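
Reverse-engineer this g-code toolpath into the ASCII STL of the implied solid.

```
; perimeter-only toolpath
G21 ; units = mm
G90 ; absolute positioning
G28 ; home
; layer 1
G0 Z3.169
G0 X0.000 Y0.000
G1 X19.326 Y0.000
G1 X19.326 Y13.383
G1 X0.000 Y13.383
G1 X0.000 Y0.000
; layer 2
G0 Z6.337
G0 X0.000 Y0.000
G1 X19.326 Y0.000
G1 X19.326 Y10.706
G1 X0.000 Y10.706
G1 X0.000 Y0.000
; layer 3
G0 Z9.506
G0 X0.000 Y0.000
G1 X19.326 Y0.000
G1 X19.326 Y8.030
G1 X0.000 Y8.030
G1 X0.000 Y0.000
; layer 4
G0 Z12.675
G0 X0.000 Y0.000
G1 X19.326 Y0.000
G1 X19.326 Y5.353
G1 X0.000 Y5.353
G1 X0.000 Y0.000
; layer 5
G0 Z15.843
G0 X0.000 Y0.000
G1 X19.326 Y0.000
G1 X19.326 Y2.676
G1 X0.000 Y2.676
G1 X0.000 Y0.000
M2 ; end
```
solid part
  facet normal 0.0000 0.0000 -1.0000
    outer loop
      vertex 19.326 16.059 0.000
      vertex 19.326 0.000 0.000
      vertex 0.000 0.000 0.000
    endloop
  endfacet
  facet normal 0.0000 0.0000 -1.0000
    outer loop
      vertex 0.000 16.059 0.000
      vertex 19.326 16.059 0.000
      vertex 0.000 0.000 0.000
    endloop
  endfacet
  facet normal 0.0000 -1.0000 0.0000
    outer loop
      vertex 0.000 0.000 0.000
      vertex 19.326 0.000 0.000
      vertex 19.326 0.000 19.012
    endloop
  endfacet
  facet normal 0.0000 -1.0000 0.0000
    outer loop
      vertex 0.000 0.000 0.000
      vertex 19.326 0.000 19.012
      vertex 0.000 0.000 19.012
    endloop
  endfacet
  facet normal 0.0000 0.7639 0.6453
    outer loop
      vertex 0.000 0.000 19.012
      vertex 19.326 0.000 19.012
      vertex 19.326 16.059 0.000
    endloop
  endfacet
  facet normal 0.0000 0.7639 0.6453
    outer loop
      vertex 0.000 0.000 19.012
      vertex 19.326 16.059 0.000
      vertex 0.000 16.059 0.000
    endloop
  endfacet
  facet normal -1.0000 0.0000 0.0000
    outer loop
      vertex 0.000 0.000 19.012
      vertex 0.000 16.059 0.000
      vertex 0.000 0.000 0.000
    endloop
  endfacet
  facet normal 1.0000 0.0000 0.0000
    outer loop
      vertex 19.326 0.000 0.000
      vertex 19.326 16.059 0.000
      vertex 19.326 0.000 19.012
    endloop
  endfacet
endsolid part

The G0 Z moves step by Δz≈3.169 mm. The G1 loops shrink linearly with z, so the solid tapers from its base footprint up to z≈19. Closing with a flat bottom cap and the tapered top and triangulating gives 8 facets — a wedge (ramp): 19.3 × 16.1 mm base, rising to 19 mm along the y=0 edge and sloping linearly to z=0 at y=16.1.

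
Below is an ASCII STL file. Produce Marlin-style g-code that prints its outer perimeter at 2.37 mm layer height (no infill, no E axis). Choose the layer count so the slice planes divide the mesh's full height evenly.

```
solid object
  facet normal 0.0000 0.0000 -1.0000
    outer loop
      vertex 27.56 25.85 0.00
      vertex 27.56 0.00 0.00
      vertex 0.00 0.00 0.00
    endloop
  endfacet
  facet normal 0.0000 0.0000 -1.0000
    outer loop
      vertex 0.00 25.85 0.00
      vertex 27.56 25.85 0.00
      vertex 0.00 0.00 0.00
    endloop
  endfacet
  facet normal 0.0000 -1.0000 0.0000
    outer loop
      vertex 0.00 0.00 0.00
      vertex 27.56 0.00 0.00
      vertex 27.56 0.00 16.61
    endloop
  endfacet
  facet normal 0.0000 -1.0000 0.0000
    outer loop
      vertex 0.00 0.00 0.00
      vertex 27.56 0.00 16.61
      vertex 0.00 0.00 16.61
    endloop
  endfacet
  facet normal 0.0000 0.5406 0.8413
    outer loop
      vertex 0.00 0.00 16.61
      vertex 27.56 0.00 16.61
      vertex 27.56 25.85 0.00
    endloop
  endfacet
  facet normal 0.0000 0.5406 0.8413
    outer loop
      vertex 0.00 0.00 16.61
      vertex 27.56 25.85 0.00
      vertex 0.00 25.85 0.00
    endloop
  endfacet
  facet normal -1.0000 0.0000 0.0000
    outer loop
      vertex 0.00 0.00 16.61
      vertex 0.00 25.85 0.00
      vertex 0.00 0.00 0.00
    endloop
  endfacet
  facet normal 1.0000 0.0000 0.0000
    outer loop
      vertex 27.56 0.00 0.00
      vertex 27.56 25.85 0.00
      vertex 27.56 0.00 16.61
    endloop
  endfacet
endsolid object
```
; perimeter-only toolpath
G21 ; units = mm
G90 ; absolute positioning
G28 ; home
; layer 1
G0 Z2.37
G0 X0.00 Y0.00
G1 X27.56 Y0.00
G1 X27.56 Y22.16
G1 X0.00 Y22.16
G1 X0.00 Y0.00
; layer 2
G0 Z4.75
G0 X0.00 Y0.00
G1 X27.56 Y0.00
G1 X27.56 Y18.46
G1 X0.00 Y18.46
G1 X0.00 Y0.00
; layer 3
G0 Z7.12
G0 X0.00 Y0.00
G1 X27.56 Y0.00
G1 X27.56 Y14.77
G1 X0.00 Y14.77
G1 X0.00 Y0.00
; layer 4
G0 Z9.49
G0 X0.00 Y0.00
G1 X27.56 Y0.00
G1 X27.56 Y11.08
G1 X0.00 Y11.08
G1 X0.00 Y0.00
; layer 5
G0 Z11.86
G0 X0.00 Y0.00
G1 X27.56 Y0.00
G1 X27.56 Y7.39
G1 X0.00 Y7.39
G1 X0.00 Y0.00
; layer 6
G0 Z14.24
G0 X0.00 Y0.00
G1 X27.56 Y0.00
G1 X27.56 Y3.69
G1 X0.00 Y3.69
G1 X0.00 Y0.00
M2 ; end

The solid is a wedge (ramp): 27.6 × 25.9 mm base, rising to 16.6 mm along the y=0 edge and sloping linearly to z=0 at y=25.9. Slicing at Δz = 2.37 mm — 7 equal slices spanning the solid's height, so layer i sits at z = i·h/7 — gives 6 non-empty perimeters. Each is a 4-segment closed polygon; G0 lifts to the layer z and rapids to the start vertex, then G1 traces the edges. The cross-section shrinks linearly with z (the slice at the apex is degenerate and omitted).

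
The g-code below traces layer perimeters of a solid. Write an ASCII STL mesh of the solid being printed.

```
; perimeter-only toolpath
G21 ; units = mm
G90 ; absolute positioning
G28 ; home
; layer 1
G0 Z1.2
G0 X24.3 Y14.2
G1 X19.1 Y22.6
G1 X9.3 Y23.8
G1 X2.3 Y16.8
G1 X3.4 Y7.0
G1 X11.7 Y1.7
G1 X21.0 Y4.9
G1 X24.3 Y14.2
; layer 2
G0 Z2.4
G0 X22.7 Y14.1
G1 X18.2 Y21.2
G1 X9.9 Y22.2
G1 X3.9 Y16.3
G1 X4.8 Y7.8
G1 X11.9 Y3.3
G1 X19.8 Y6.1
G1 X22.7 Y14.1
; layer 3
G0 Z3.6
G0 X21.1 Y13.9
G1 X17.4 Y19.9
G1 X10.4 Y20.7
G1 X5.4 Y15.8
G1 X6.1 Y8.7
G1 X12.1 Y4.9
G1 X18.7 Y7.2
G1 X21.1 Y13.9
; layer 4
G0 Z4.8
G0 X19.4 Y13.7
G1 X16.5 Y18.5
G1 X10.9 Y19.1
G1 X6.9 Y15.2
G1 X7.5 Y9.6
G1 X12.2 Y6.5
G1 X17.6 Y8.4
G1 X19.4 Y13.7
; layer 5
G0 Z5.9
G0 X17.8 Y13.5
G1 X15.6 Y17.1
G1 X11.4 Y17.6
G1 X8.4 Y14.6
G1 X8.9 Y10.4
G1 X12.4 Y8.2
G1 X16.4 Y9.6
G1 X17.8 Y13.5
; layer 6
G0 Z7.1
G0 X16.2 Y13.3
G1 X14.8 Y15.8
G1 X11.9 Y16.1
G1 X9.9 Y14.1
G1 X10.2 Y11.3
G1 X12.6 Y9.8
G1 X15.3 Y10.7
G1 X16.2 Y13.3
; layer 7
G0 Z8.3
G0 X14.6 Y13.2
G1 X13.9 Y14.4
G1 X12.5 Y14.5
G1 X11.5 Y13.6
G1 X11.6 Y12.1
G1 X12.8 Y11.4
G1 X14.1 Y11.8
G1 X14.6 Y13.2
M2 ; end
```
solid part
  facet normal 0.0000 0.0000 -1.0000
    outer loop
      vertex 8.8 25.3 0.0
      vertex 20.0 24.0 0.0
      vertex 25.9 14.4 0.0
    endloop
  endfacet
  facet normal 0.0000 0.0000 -1.0000
    outer loop
      vertex 0.8 17.4 0.0
      vertex 8.8 25.3 0.0
      vertex 25.9 14.4 0.0
    endloop
  endfacet
  facet normal 0.0000 0.0000 -1.0000
    outer loop
      vertex 2.0 6.1 0.0
      vertex 0.8 17.4 0.0
      vertex 25.9 14.4 0.0
    endloop
  endfacet
  facet normal 0.0000 0.0000 -1.0000
    outer loop
      vertex 11.5 0.1 0.0
      vertex 2.0 6.1 0.0
      vertex 25.9 14.4 0.0
    endloop
  endfacet
  facet normal 0.0000 0.0000 -1.0000
    outer loop
      vertex 22.1 3.8 0.0
      vertex 11.5 0.1 0.0
      vertex 25.9 14.4 0.0
    endloop
  endfacet
  facet normal 0.5364 0.3297 0.7769
    outer loop
      vertex 25.9 14.4 0.0
      vertex 20.0 24.0 0.0
      vertex 13.0 13.0 9.5
    endloop
  endfacet
  facet normal 0.0726 0.6251 0.7772
    outer loop
      vertex 20.0 24.0 0.0
      vertex 8.8 25.3 0.0
      vertex 13.0 13.0 9.5
    endloop
  endfacet
  facet normal -0.4428 0.4484 0.7764
    outer loop
      vertex 8.8 25.3 0.0
      vertex 0.8 17.4 0.0
      vertex 13.0 13.0 9.5
    endloop
  endfacet
  facet normal -0.6279 -0.0667 0.7754
    outer loop
      vertex 0.8 17.4 0.0
      vertex 2.0 6.1 0.0
      vertex 13.0 13.0 9.5
    endloop
  endfacet
  facet normal -0.3365 -0.5327 0.7765
    outer loop
      vertex 2.0 6.1 0.0
      vertex 11.5 0.1 0.0
      vertex 13.0 13.0 9.5
    endloop
  endfacet
  facet normal 0.2079 -0.5956 0.7759
    outer loop
      vertex 11.5 0.1 0.0
      vertex 22.1 3.8 0.0
      vertex 13.0 13.0 9.5
    endloop
  endfacet
  facet normal 0.5943 -0.2130 0.7755
    outer loop
      vertex 22.1 3.8 0.0
      vertex 25.9 14.4 0.0
      vertex 13.0 13.0 9.5
    endloop
  endfacet
endsolid part

The G0 Z moves step by Δz≈1.2 mm. The G1 loops shrink linearly with z, so the solid tapers from its base footprint up to z≈9.5. Closing with a flat bottom cap and the tapered top and triangulating gives 12 facets — a regular 7-sided pyramid, base circumscribed radius ≈ 13 mm, apex at z ≈ 9.5 mm.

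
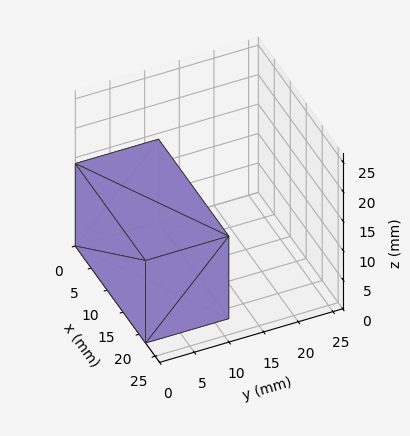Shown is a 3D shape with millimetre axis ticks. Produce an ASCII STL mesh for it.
Reading the render: the shape is a rectangular box, roughly 22 × 12 mm footprint and 14 mm tall (dimensions read to the nearest mm from the axis ticks). For the STL, each face is triangulated and given an outward normal.

solid part
  facet normal 0.0000 0.0000 -1.0000
    outer loop
      vertex 22.0 12.0 0.0
      vertex 22.0 0.0 0.0
      vertex 0.0 0.0 0.0
    endloop
  endfacet
  facet normal 0.0000 0.0000 -1.0000
    outer loop
      vertex 0.0 12.0 0.0
      vertex 22.0 12.0 0.0
      vertex 0.0 0.0 0.0
    endloop
  endfacet
  facet normal 0.0000 0.0000 1.0000
    outer loop
      vertex 0.0 0.0 14.0
      vertex 22.0 0.0 14.0
      vertex 22.0 12.0 14.0
    endloop
  endfacet
  facet normal 0.0000 0.0000 1.0000
    outer loop
      vertex 0.0 0.0 14.0
      vertex 22.0 12.0 14.0
      vertex 0.0 12.0 14.0
    endloop
  endfacet
  facet normal 0.0000 -1.0000 0.0000
    outer loop
      vertex 0.0 0.0 0.0
      vertex 22.0 0.0 0.0
      vertex 22.0 0.0 14.0
    endloop
  endfacet
  facet normal 0.0000 -1.0000 0.0000
    outer loop
      vertex 0.0 0.0 0.0
      vertex 22.0 0.0 14.0
      vertex 0.0 0.0 14.0
    endloop
  endfacet
  facet normal 0.0000 1.0000 0.0000
    outer loop
      vertex 22.0 12.0 14.0
      vertex 22.0 12.0 0.0
      vertex 0.0 12.0 0.0
    endloop
  endfacet
  facet normal 0.0000 1.0000 0.0000
    outer loop
      vertex 0.0 12.0 14.0
      vertex 22.0 12.0 14.0
      vertex 0.0 12.0 0.0
    endloop
  endfacet
  facet normal -1.0000 0.0000 0.0000
    outer loop
      vertex 0.0 12.0 14.0
      vertex 0.0 12.0 0.0
      vertex 0.0 0.0 0.0
    endloop
  endfacet
  facet normal -1.0000 0.0000 0.0000
    outer loop
      vertex 0.0 0.0 14.0
      vertex 0.0 12.0 14.0
      vertex 0.0 0.0 0.0
    endloop
  endfacet
  facet normal 1.0000 0.0000 0.0000
    outer loop
      vertex 22.0 0.0 0.0
      vertex 22.0 12.0 0.0
      vertex 22.0 12.0 14.0
    endloop
  endfacet
  facet normal 1.0000 0.0000 0.0000
    outer loop
      vertex 22.0 0.0 0.0
      vertex 22.0 12.0 14.0
      vertex 22.0 0.0 14.0
    endloop
  endfacet
endsolid part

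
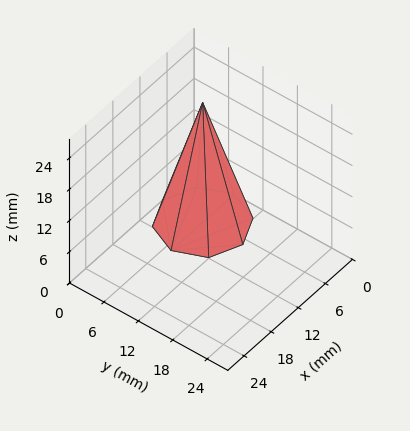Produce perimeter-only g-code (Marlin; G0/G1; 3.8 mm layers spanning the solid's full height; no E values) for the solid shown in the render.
Reading the render: the shape is a regular 8-sided pyramid, base circumscribed radius ≈ 7 mm, apex at z ≈ 23 mm (dimensions read to the nearest mm from the axis ticks). For the g-code, the solid's height is divided into equal slices at the stated Δz and each level perimeter traced with G1 moves after a G0 lift.

; perimeter-only toolpath
G21 ; units = mm
G90 ; absolute positioning
G28 ; home
; layer 1
G0 Z3.8
G0 X12.8 Y7.0
G1 X11.1 Y11.1
G1 X7.0 Y12.8
G1 X2.9 Y11.1
G1 X1.2 Y7.0
G1 X2.9 Y2.9
G1 X7.0 Y1.2
G1 X11.1 Y2.9
G1 X12.8 Y7.0
; layer 2
G0 Z7.7
G0 X11.7 Y7.0
G1 X10.3 Y10.3
G1 X7.0 Y11.7
G1 X3.7 Y10.3
G1 X2.3 Y7.0
G1 X3.7 Y3.7
G1 X7.0 Y2.3
G1 X10.3 Y3.7
G1 X11.7 Y7.0
; layer 3
G0 Z11.5
G0 X10.5 Y7.0
G1 X9.4 Y9.4
G1 X7.0 Y10.5
G1 X4.5 Y9.4
G1 X3.5 Y7.0
G1 X4.5 Y4.5
G1 X7.0 Y3.5
G1 X9.4 Y4.5
G1 X10.5 Y7.0
; layer 4
G0 Z15.3
G0 X9.3 Y7.0
G1 X8.6 Y8.6
G1 X7.0 Y9.3
G1 X5.4 Y8.6
G1 X4.7 Y7.0
G1 X5.4 Y5.4
G1 X7.0 Y4.7
G1 X8.6 Y5.4
G1 X9.3 Y7.0
; layer 5
G0 Z19.2
G0 X8.2 Y7.0
G1 X7.8 Y7.8
G1 X7.0 Y8.2
G1 X6.2 Y7.8
G1 X5.8 Y7.0
G1 X6.2 Y6.2
G1 X7.0 Y5.8
G1 X7.8 Y6.2
G1 X8.2 Y7.0
M2 ; end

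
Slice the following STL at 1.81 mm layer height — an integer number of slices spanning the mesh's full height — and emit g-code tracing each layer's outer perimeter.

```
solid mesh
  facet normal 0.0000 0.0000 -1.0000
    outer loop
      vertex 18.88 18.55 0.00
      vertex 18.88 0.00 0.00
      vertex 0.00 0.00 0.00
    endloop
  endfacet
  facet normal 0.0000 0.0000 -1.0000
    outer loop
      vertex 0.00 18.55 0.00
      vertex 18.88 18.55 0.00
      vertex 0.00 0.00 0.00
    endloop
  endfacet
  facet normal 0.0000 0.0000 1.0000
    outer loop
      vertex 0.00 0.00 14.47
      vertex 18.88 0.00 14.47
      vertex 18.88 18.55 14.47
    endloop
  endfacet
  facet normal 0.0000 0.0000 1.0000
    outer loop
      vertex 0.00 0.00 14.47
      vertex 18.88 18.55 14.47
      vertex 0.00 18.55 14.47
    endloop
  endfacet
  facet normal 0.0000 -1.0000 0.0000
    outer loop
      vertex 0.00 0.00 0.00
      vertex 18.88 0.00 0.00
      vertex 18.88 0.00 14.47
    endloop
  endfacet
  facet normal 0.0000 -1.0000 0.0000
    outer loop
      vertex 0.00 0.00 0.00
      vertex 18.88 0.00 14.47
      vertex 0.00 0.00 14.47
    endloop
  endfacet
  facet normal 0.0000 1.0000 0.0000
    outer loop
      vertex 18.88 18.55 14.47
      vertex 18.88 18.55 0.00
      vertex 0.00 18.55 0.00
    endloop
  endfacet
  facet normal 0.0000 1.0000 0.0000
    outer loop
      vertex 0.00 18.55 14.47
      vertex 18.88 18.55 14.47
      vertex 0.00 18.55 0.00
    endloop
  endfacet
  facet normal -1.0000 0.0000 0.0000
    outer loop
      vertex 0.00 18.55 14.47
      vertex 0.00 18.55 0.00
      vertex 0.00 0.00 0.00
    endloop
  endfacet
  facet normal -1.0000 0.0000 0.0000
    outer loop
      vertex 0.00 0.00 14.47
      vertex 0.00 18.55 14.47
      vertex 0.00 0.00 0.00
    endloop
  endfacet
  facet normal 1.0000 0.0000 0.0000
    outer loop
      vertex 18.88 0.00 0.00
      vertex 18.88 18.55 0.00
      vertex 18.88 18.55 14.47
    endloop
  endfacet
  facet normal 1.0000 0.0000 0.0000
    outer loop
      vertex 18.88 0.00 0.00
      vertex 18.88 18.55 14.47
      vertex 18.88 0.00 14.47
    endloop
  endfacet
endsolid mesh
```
; perimeter-only toolpath
G21 ; units = mm
G90 ; absolute positioning
G28 ; home
; layer 1
G0 Z1.81
G0 X0.00 Y0.00
G1 X18.88 Y0.00
G1 X18.88 Y18.55
G1 X0.00 Y18.55
G1 X0.00 Y0.00
; layer 2
G0 Z3.62
G0 X0.00 Y0.00
G1 X18.88 Y0.00
G1 X18.88 Y18.55
G1 X0.00 Y18.55
G1 X0.00 Y0.00
; layer 3
G0 Z5.43
G0 X0.00 Y0.00
G1 X18.88 Y0.00
G1 X18.88 Y18.55
G1 X0.00 Y18.55
G1 X0.00 Y0.00
; layer 4
G0 Z7.24
G0 X0.00 Y0.00
G1 X18.88 Y0.00
G1 X18.88 Y18.55
G1 X0.00 Y18.55
G1 X0.00 Y0.00
; layer 5
G0 Z9.04
G0 X0.00 Y0.00
G1 X18.88 Y0.00
G1 X18.88 Y18.55
G1 X0.00 Y18.55
G1 X0.00 Y0.00
; layer 6
G0 Z10.85
G0 X0.00 Y0.00
G1 X18.88 Y0.00
G1 X18.88 Y18.55
G1 X0.00 Y18.55
G1 X0.00 Y0.00
; layer 7
G0 Z12.66
G0 X0.00 Y0.00
G1 X18.88 Y0.00
G1 X18.88 Y18.55
G1 X0.00 Y18.55
G1 X0.00 Y0.00
; layer 8
G0 Z14.47
G0 X0.00 Y0.00
G1 X18.88 Y0.00
G1 X18.88 Y18.55
G1 X0.00 Y18.55
G1 X0.00 Y0.00
M2 ; end

The solid is a rectangular box, roughly 18.9 × 18.6 mm footprint and 14.5 mm tall. Slicing at Δz = 1.81 mm — 8 equal slices spanning the solid's height, so layer i sits at z = i·h/8 — gives 8 non-empty perimeters. Each is a 4-segment closed polygon; G0 lifts to the layer z and rapids to the start vertex, then G1 traces the edges.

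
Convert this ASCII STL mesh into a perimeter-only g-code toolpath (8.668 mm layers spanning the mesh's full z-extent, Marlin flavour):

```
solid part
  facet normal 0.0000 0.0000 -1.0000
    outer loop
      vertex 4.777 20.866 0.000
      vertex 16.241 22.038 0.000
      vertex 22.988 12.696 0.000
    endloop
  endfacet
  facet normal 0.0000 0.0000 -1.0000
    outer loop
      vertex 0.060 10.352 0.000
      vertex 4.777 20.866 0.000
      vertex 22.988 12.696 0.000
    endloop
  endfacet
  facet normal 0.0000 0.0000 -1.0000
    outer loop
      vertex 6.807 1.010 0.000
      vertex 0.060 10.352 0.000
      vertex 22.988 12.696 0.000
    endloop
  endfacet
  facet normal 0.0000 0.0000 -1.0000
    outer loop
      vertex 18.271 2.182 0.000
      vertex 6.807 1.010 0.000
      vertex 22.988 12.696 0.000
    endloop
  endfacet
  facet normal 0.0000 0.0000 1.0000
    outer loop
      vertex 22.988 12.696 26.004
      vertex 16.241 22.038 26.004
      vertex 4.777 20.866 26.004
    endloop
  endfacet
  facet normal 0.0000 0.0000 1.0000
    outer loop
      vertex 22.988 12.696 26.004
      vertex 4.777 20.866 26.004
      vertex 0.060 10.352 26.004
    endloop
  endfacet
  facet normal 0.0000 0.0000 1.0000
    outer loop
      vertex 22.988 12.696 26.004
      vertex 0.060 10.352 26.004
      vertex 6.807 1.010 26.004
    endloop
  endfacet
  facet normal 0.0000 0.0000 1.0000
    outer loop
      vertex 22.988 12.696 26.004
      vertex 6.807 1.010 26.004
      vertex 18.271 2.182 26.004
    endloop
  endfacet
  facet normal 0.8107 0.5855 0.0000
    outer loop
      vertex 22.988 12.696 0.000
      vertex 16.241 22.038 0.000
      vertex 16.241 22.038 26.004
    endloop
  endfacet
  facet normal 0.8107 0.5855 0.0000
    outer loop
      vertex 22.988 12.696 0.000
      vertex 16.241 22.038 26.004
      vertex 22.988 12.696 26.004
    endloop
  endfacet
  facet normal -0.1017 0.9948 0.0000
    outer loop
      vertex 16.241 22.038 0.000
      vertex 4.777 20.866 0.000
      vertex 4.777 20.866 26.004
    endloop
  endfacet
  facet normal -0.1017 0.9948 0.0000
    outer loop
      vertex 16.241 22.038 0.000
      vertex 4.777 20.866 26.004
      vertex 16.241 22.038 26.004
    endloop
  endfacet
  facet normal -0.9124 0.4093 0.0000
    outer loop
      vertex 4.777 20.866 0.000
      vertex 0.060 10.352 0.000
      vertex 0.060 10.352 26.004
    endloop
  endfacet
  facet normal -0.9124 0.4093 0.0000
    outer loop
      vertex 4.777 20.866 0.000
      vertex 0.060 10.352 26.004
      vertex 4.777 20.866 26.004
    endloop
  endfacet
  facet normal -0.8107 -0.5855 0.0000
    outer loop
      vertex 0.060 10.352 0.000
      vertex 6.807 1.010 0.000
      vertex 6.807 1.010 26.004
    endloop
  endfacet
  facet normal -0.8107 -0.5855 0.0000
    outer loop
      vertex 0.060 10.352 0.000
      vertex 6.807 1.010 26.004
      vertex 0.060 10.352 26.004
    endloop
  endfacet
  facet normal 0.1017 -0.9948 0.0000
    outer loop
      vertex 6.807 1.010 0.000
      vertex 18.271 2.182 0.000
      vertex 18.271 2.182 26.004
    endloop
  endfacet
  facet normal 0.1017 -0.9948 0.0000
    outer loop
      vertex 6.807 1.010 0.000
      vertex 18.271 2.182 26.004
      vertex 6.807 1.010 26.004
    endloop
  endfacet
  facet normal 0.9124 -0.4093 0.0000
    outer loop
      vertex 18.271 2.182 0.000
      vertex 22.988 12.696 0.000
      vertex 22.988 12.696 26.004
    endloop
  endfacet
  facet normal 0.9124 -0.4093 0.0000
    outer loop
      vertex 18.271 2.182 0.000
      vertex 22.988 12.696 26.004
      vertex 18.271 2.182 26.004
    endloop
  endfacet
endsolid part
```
; perimeter-only toolpath
G21 ; units = mm
G90 ; absolute positioning
G28 ; home
; layer 1
G0 Z8.668
G0 X22.988 Y12.696
G1 X16.241 Y22.038
G1 X4.777 Y20.866
G1 X0.060 Y10.352
G1 X6.807 Y1.010
G1 X18.271 Y2.182
G1 X22.988 Y12.696
; layer 2
G0 Z17.336
G0 X22.988 Y12.696
G1 X16.241 Y22.038
G1 X4.777 Y20.866
G1 X0.060 Y10.352
G1 X6.807 Y1.010
G1 X18.271 Y2.182
G1 X22.988 Y12.696
; layer 3
G0 Z26.004
G0 X22.988 Y12.696
G1 X16.241 Y22.038
G1 X4.777 Y20.866
G1 X0.060 Y10.352
G1 X6.807 Y1.010
G1 X18.271 Y2.182
G1 X22.988 Y12.696
M2 ; end

The solid is a regular 6-sided prism (a cylinder approximated with 6 flat sides), circumscribed radius ≈ 11.5 mm, height ≈ 26 mm. Slicing at Δz = 8.668 mm — 3 equal slices spanning the solid's height, so layer i sits at z = i·h/3 — gives 3 non-empty perimeters. Each is a 6-segment closed polygon; G0 lifts to the layer z and rapids to the start vertex, then G1 traces the edges.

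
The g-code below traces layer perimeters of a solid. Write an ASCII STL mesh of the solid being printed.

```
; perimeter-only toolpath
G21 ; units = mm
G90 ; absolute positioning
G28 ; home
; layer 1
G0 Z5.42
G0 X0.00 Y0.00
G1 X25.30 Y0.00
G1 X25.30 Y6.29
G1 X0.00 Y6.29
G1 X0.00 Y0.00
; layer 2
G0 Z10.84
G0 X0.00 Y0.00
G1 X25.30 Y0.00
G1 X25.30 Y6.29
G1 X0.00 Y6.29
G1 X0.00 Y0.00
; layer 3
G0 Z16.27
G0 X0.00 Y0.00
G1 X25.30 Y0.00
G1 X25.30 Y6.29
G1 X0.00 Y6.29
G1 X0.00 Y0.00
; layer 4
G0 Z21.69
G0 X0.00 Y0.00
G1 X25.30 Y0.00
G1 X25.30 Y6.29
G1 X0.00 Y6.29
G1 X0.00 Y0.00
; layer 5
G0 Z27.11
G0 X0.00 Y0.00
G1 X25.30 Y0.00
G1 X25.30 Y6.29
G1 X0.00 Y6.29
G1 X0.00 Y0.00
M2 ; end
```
solid part
  facet normal 0.0000 0.0000 -1.0000
    outer loop
      vertex 25.30 6.29 0.00
      vertex 25.30 0.00 0.00
      vertex 0.00 0.00 0.00
    endloop
  endfacet
  facet normal 0.0000 0.0000 -1.0000
    outer loop
      vertex 0.00 6.29 0.00
      vertex 25.30 6.29 0.00
      vertex 0.00 0.00 0.00
    endloop
  endfacet
  facet normal 0.0000 0.0000 1.0000
    outer loop
      vertex 0.00 0.00 27.11
      vertex 25.30 0.00 27.11
      vertex 25.30 6.29 27.11
    endloop
  endfacet
  facet normal 0.0000 0.0000 1.0000
    outer loop
      vertex 0.00 0.00 27.11
      vertex 25.30 6.29 27.11
      vertex 0.00 6.29 27.11
    endloop
  endfacet
  facet normal 0.0000 -1.0000 0.0000
    outer loop
      vertex 0.00 0.00 0.00
      vertex 25.30 0.00 0.00
      vertex 25.30 0.00 27.11
    endloop
  endfacet
  facet normal 0.0000 -1.0000 0.0000
    outer loop
      vertex 0.00 0.00 0.00
      vertex 25.30 0.00 27.11
      vertex 0.00 0.00 27.11
    endloop
  endfacet
  facet normal 0.0000 1.0000 0.0000
    outer loop
      vertex 25.30 6.29 27.11
      vertex 25.30 6.29 0.00
      vertex 0.00 6.29 0.00
    endloop
  endfacet
  facet normal 0.0000 1.0000 0.0000
    outer loop
      vertex 0.00 6.29 27.11
      vertex 25.30 6.29 27.11
      vertex 0.00 6.29 0.00
    endloop
  endfacet
  facet normal -1.0000 0.0000 0.0000
    outer loop
      vertex 0.00 6.29 27.11
      vertex 0.00 6.29 0.00
      vertex 0.00 0.00 0.00
    endloop
  endfacet
  facet normal -1.0000 0.0000 0.0000
    outer loop
      vertex 0.00 0.00 27.11
      vertex 0.00 6.29 27.11
      vertex 0.00 0.00 0.00
    endloop
  endfacet
  facet normal 1.0000 0.0000 0.0000
    outer loop
      vertex 25.30 0.00 0.00
      vertex 25.30 6.29 0.00
      vertex 25.30 6.29 27.11
    endloop
  endfacet
  facet normal 1.0000 0.0000 0.0000
    outer loop
      vertex 25.30 0.00 0.00
      vertex 25.30 6.29 27.11
      vertex 25.30 0.00 27.11
    endloop
  endfacet
endsolid part

The G0 Z moves step by Δz≈5.42 mm. Every layer's G1 loop is the same polygon, so the solid is a straight extrusion of it from z=0 to z≈27.1. Closing with flat bottom and top caps and triangulating gives 12 facets — a rectangular box, roughly 25.3 × 6.29 mm footprint and 27.1 mm tall.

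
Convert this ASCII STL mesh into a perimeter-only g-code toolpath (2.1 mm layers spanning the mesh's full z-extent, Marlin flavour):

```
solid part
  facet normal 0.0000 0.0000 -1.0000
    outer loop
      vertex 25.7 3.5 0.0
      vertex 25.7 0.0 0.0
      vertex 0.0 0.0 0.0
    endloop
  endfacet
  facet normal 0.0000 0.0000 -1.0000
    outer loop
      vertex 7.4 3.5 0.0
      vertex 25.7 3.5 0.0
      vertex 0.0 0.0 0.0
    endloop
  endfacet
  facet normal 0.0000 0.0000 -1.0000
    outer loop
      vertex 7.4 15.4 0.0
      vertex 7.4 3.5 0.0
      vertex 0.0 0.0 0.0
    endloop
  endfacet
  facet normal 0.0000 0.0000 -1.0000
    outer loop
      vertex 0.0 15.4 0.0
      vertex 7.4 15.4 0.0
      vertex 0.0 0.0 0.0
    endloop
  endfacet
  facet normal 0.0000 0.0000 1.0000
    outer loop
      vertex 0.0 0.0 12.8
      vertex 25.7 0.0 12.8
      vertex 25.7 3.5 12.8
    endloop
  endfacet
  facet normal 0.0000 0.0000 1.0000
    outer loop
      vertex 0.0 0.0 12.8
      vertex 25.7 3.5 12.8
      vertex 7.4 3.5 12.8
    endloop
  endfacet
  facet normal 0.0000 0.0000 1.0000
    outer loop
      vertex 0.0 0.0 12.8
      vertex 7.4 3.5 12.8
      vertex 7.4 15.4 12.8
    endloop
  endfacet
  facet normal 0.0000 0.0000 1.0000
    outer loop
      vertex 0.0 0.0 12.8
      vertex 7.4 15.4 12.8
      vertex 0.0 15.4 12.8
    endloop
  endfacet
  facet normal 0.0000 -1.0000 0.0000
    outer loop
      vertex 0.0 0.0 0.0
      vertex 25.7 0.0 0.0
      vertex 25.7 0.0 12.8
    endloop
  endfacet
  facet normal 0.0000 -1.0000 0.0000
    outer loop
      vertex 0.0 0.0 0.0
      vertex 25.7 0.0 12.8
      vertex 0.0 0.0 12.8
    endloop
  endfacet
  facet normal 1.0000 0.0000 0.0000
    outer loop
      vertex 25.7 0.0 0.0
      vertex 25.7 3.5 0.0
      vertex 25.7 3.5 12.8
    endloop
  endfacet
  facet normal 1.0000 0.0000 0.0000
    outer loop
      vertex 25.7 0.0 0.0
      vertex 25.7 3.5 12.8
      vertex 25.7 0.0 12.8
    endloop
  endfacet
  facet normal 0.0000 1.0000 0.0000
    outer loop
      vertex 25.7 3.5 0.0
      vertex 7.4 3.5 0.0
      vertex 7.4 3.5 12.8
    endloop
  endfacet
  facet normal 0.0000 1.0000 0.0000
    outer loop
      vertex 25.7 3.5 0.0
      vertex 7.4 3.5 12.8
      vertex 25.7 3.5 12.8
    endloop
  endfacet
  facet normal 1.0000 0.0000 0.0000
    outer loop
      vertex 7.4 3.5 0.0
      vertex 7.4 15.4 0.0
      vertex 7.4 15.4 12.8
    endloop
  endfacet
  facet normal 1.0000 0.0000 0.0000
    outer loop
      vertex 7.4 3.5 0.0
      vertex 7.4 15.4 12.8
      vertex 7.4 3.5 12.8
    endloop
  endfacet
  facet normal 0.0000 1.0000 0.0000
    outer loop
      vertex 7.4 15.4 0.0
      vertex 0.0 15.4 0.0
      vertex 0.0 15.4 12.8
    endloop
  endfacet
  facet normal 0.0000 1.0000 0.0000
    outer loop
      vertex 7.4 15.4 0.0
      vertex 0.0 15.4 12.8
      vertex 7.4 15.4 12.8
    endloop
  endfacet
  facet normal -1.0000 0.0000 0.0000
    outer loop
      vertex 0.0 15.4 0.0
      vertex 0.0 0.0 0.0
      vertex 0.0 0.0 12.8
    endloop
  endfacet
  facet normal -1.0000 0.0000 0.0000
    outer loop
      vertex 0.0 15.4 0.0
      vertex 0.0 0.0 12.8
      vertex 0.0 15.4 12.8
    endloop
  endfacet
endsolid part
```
; perimeter-only toolpath
G21 ; units = mm
G90 ; absolute positioning
G28 ; home
; layer 1
G0 Z2.1
G0 X0.0 Y0.0
G1 X25.7 Y0.0
G1 X25.7 Y3.5
G1 X7.4 Y3.5
G1 X7.4 Y15.4
G1 X0.0 Y15.4
G1 X0.0 Y0.0
; layer 2
G0 Z4.3
G0 X0.0 Y0.0
G1 X25.7 Y0.0
G1 X25.7 Y3.5
G1 X7.4 Y3.5
G1 X7.4 Y15.4
G1 X0.0 Y15.4
G1 X0.0 Y0.0
; layer 3
G0 Z6.4
G0 X0.0 Y0.0
G1 X25.7 Y0.0
G1 X25.7 Y3.5
G1 X7.4 Y3.5
G1 X7.4 Y15.4
G1 X0.0 Y15.4
G1 X0.0 Y0.0
; layer 4
G0 Z8.5
G0 X0.0 Y0.0
G1 X25.7 Y0.0
G1 X25.7 Y3.5
G1 X7.4 Y3.5
G1 X7.4 Y15.4
G1 X0.0 Y15.4
G1 X0.0 Y0.0
; layer 5
G0 Z10.7
G0 X0.0 Y0.0
G1 X25.7 Y0.0
G1 X25.7 Y3.5
G1 X7.4 Y3.5
G1 X7.4 Y15.4
G1 X0.0 Y15.4
G1 X0.0 Y0.0
; layer 6
G0 Z12.8
G0 X0.0 Y0.0
G1 X25.7 Y0.0
G1 X25.7 Y3.5
G1 X7.4 Y3.5
G1 X7.4 Y15.4
G1 X0.0 Y15.4
G1 X0.0 Y0.0
M2 ; end

The solid is an L-shaped prism: outer 25.7 × 15.4 mm, arm thicknesses ≈ 3.5 mm (horizontal) and 7.4 mm (vertical), extruded 12.8 mm in z. Slicing at Δz = 2.1 mm — 6 equal slices spanning the solid's height, so layer i sits at z = i·h/6 — gives 6 non-empty perimeters. Each is a 6-segment closed polygon; G0 lifts to the layer z and rapids to the start vertex, then G1 traces the edges.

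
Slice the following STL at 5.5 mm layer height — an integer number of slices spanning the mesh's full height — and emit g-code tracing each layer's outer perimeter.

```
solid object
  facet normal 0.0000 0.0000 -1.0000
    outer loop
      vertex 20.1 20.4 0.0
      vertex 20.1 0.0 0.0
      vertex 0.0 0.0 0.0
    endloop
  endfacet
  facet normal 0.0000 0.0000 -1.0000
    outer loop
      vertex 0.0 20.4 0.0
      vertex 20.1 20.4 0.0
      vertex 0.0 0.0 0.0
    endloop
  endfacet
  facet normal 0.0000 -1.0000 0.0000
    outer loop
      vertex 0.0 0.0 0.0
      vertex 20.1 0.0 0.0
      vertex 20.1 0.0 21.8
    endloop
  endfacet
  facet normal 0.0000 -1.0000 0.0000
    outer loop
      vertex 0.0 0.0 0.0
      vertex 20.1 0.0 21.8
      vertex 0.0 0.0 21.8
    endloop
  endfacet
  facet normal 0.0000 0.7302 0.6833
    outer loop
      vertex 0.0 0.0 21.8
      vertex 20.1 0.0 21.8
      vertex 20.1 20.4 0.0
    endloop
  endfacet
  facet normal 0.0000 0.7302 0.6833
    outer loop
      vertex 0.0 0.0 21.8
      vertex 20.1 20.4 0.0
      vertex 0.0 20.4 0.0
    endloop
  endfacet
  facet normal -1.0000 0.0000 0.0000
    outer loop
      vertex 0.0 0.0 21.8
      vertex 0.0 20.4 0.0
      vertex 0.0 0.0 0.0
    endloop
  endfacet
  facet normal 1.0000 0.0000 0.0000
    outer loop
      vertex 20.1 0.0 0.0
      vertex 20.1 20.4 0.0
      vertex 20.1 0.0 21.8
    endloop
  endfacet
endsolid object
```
; perimeter-only toolpath
G21 ; units = mm
G90 ; absolute positioning
G28 ; home
; layer 1
G0 Z5.5
G0 X0.0 Y0.0
G1 X20.1 Y0.0
G1 X20.1 Y15.3
G1 X0.0 Y15.3
G1 X0.0 Y0.0
; layer 2
G0 Z10.9
G0 X0.0 Y0.0
G1 X20.1 Y0.0
G1 X20.1 Y10.2
G1 X0.0 Y10.2
G1 X0.0 Y0.0
; layer 3
G0 Z16.4
G0 X0.0 Y0.0
G1 X20.1 Y0.0
G1 X20.1 Y5.1
G1 X0.0 Y5.1
G1 X0.0 Y0.0
M2 ; end

The solid is a wedge (ramp): 20.1 × 20.4 mm base, rising to 21.8 mm along the y=0 edge and sloping linearly to z=0 at y=20.4. Slicing at Δz = 5.5 mm — 4 equal slices spanning the solid's height, so layer i sits at z = i·h/4 — gives 3 non-empty perimeters. Each is a 4-segment closed polygon; G0 lifts to the layer z and rapids to the start vertex, then G1 traces the edges. The cross-section shrinks linearly with z (the slice at the apex is degenerate and omitted).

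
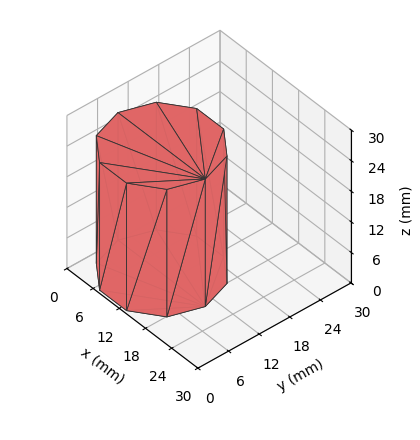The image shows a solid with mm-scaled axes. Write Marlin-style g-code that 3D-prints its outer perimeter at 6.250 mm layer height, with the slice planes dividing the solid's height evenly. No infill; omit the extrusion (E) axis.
Reading the render: the shape is a regular 10-sided prism (a cylinder approximated with 10 flat sides), circumscribed radius ≈ 10 mm, height ≈ 25 mm (dimensions read to the nearest mm from the axis ticks). For the g-code, the solid's height is divided into equal slices at the stated Δz and each level perimeter traced with G1 moves after a G0 lift.

; perimeter-only toolpath
G21 ; units = mm
G90 ; absolute positioning
G28 ; home
; layer 1
G0 Z6.250
G0 X20.000 Y10.000
G1 X18.090 Y15.878
G1 X13.090 Y19.511
G1 X6.910 Y19.511
G1 X1.910 Y15.878
G1 X0.000 Y10.000
G1 X1.910 Y4.122
G1 X6.910 Y0.489
G1 X13.090 Y0.489
G1 X18.090 Y4.122
G1 X20.000 Y10.000
; layer 2
G0 Z12.500
G0 X20.000 Y10.000
G1 X18.090 Y15.878
G1 X13.090 Y19.511
G1 X6.910 Y19.511
G1 X1.910 Y15.878
G1 X0.000 Y10.000
G1 X1.910 Y4.122
G1 X6.910 Y0.489
G1 X13.090 Y0.489
G1 X18.090 Y4.122
G1 X20.000 Y10.000
; layer 3
G0 Z18.750
G0 X20.000 Y10.000
G1 X18.090 Y15.878
G1 X13.090 Y19.511
G1 X6.910 Y19.511
G1 X1.910 Y15.878
G1 X0.000 Y10.000
G1 X1.910 Y4.122
G1 X6.910 Y0.489
G1 X13.090 Y0.489
G1 X18.090 Y4.122
G1 X20.000 Y10.000
; layer 4
G0 Z25.000
G0 X20.000 Y10.000
G1 X18.090 Y15.878
G1 X13.090 Y19.511
G1 X6.910 Y19.511
G1 X1.910 Y15.878
G1 X0.000 Y10.000
G1 X1.910 Y4.122
G1 X6.910 Y0.489
G1 X13.090 Y0.489
G1 X18.090 Y4.122
G1 X20.000 Y10.000
M2 ; end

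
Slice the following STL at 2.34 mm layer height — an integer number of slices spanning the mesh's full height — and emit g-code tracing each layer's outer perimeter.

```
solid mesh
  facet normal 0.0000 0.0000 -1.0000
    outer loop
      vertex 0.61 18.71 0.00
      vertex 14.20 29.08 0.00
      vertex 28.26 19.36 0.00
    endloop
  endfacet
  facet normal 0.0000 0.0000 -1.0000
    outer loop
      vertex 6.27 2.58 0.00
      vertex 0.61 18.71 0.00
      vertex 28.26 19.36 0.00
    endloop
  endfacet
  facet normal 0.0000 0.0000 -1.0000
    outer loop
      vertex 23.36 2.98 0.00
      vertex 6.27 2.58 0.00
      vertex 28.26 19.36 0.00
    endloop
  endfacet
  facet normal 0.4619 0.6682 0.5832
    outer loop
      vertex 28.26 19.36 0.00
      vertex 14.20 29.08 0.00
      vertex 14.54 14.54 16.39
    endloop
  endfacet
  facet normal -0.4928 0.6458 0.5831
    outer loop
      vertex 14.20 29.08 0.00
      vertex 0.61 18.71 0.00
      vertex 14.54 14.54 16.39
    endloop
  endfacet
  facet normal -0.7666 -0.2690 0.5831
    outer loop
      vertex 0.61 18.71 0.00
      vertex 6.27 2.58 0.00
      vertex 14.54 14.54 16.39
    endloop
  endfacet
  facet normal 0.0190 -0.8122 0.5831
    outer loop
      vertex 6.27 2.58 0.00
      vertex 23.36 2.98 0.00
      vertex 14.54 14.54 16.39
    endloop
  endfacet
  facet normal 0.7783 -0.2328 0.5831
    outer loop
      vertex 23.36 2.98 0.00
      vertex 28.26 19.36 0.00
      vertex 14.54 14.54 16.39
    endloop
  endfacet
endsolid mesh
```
; perimeter-only toolpath
G21 ; units = mm
G90 ; absolute positioning
G28 ; home
; layer 1
G0 Z2.34
G0 X26.30 Y18.67
G1 X14.25 Y27.00
G1 X2.60 Y18.11
G1 X7.45 Y4.29
G1 X22.10 Y4.63
G1 X26.30 Y18.67
; layer 2
G0 Z4.68
G0 X24.34 Y17.98
G1 X14.30 Y24.93
G1 X4.59 Y17.52
G1 X8.63 Y6.00
G1 X20.84 Y6.28
G1 X24.34 Y17.98
; layer 3
G0 Z7.02
G0 X22.38 Y17.29
G1 X14.35 Y22.85
G1 X6.58 Y16.92
G1 X9.81 Y7.71
G1 X19.58 Y7.93
G1 X22.38 Y17.29
; layer 4
G0 Z9.37
G0 X20.42 Y16.61
G1 X14.39 Y20.77
G1 X8.57 Y16.33
G1 X11.00 Y9.41
G1 X18.32 Y9.59
G1 X20.42 Y16.61
; layer 5
G0 Z11.71
G0 X18.46 Y15.92
G1 X14.44 Y18.69
G1 X10.56 Y15.73
G1 X12.18 Y11.12
G1 X17.06 Y11.24
G1 X18.46 Y15.92
; layer 6
G0 Z14.05
G0 X16.50 Y15.23
G1 X14.49 Y16.62
G1 X12.55 Y15.14
G1 X13.36 Y12.83
G1 X15.80 Y12.89
G1 X16.50 Y15.23
M2 ; end

The solid is a regular 5-sided pyramid, base circumscribed radius ≈ 14.5 mm, apex at z ≈ 16.4 mm. Slicing at Δz = 2.34 mm — 7 equal slices spanning the solid's height, so layer i sits at z = i·h/7 — gives 6 non-empty perimeters. Each is a 5-segment closed polygon; G0 lifts to the layer z and rapids to the start vertex, then G1 traces the edges. The cross-section shrinks linearly with z (the slice at the apex is degenerate and omitted).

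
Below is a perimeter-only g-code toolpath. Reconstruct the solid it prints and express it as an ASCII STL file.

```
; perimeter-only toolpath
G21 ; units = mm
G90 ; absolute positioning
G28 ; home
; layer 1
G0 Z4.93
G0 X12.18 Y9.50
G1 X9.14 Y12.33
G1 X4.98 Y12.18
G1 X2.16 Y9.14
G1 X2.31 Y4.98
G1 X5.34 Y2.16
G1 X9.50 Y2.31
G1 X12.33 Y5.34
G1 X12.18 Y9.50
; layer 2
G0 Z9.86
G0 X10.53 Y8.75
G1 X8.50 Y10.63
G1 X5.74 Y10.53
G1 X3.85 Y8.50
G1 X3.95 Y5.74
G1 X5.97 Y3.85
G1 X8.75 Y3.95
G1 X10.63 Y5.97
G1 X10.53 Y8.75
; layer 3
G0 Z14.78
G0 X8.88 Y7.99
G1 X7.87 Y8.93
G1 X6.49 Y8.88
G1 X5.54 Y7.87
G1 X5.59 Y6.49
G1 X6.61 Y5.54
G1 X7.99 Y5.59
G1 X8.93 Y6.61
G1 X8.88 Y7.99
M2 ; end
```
solid part
  facet normal 0.0000 0.0000 -1.0000
    outer loop
      vertex 4.23 13.82 0.00
      vertex 9.77 14.02 0.00
      vertex 13.82 10.25 0.00
    endloop
  endfacet
  facet normal 0.0000 0.0000 -1.0000
    outer loop
      vertex 0.46 9.77 0.00
      vertex 4.23 13.82 0.00
      vertex 13.82 10.25 0.00
    endloop
  endfacet
  facet normal 0.0000 0.0000 -1.0000
    outer loop
      vertex 0.66 4.23 0.00
      vertex 0.46 9.77 0.00
      vertex 13.82 10.25 0.00
    endloop
  endfacet
  facet normal 0.0000 0.0000 -1.0000
    outer loop
      vertex 4.71 0.46 0.00
      vertex 0.66 4.23 0.00
      vertex 13.82 10.25 0.00
    endloop
  endfacet
  facet normal 0.0000 0.0000 -1.0000
    outer loop
      vertex 10.25 0.66 0.00
      vertex 4.71 0.46 0.00
      vertex 13.82 10.25 0.00
    endloop
  endfacet
  facet normal 0.0000 0.0000 -1.0000
    outer loop
      vertex 14.02 4.71 0.00
      vertex 10.25 0.66 0.00
      vertex 13.82 10.25 0.00
    endloop
  endfacet
  facet normal 0.6452 0.6932 0.3213
    outer loop
      vertex 13.82 10.25 0.00
      vertex 9.77 14.02 0.00
      vertex 7.24 7.24 19.71
    endloop
  endfacet
  facet normal -0.0342 0.9464 0.3212
    outer loop
      vertex 9.77 14.02 0.00
      vertex 4.23 13.82 0.00
      vertex 7.24 7.24 19.71
    endloop
  endfacet
  facet normal -0.6932 0.6452 0.3213
    outer loop
      vertex 4.23 13.82 0.00
      vertex 0.46 9.77 0.00
      vertex 7.24 7.24 19.71
    endloop
  endfacet
  facet normal -0.9464 -0.0342 0.3212
    outer loop
      vertex 0.46 9.77 0.00
      vertex 0.66 4.23 0.00
      vertex 7.24 7.24 19.71
    endloop
  endfacet
  facet normal -0.6452 -0.6932 0.3213
    outer loop
      vertex 0.66 4.23 0.00
      vertex 4.71 0.46 0.00
      vertex 7.24 7.24 19.71
    endloop
  endfacet
  facet normal 0.0342 -0.9464 0.3212
    outer loop
      vertex 4.71 0.46 0.00
      vertex 10.25 0.66 0.00
      vertex 7.24 7.24 19.71
    endloop
  endfacet
  facet normal 0.6932 -0.6452 0.3213
    outer loop
      vertex 10.25 0.66 0.00
      vertex 14.02 4.71 0.00
      vertex 7.24 7.24 19.71
    endloop
  endfacet
  facet normal 0.9464 0.0342 0.3212
    outer loop
      vertex 14.02 4.71 0.00
      vertex 13.82 10.25 0.00
      vertex 7.24 7.24 19.71
    endloop
  endfacet
endsolid part

The G0 Z moves step by Δz≈4.93 mm. The G1 loops shrink linearly with z, so the solid tapers from its base footprint up to z≈19.7. Closing with a flat bottom cap and the tapered top and triangulating gives 14 facets — a regular 8-sided pyramid, base circumscribed radius ≈ 7.24 mm, apex at z ≈ 19.7 mm.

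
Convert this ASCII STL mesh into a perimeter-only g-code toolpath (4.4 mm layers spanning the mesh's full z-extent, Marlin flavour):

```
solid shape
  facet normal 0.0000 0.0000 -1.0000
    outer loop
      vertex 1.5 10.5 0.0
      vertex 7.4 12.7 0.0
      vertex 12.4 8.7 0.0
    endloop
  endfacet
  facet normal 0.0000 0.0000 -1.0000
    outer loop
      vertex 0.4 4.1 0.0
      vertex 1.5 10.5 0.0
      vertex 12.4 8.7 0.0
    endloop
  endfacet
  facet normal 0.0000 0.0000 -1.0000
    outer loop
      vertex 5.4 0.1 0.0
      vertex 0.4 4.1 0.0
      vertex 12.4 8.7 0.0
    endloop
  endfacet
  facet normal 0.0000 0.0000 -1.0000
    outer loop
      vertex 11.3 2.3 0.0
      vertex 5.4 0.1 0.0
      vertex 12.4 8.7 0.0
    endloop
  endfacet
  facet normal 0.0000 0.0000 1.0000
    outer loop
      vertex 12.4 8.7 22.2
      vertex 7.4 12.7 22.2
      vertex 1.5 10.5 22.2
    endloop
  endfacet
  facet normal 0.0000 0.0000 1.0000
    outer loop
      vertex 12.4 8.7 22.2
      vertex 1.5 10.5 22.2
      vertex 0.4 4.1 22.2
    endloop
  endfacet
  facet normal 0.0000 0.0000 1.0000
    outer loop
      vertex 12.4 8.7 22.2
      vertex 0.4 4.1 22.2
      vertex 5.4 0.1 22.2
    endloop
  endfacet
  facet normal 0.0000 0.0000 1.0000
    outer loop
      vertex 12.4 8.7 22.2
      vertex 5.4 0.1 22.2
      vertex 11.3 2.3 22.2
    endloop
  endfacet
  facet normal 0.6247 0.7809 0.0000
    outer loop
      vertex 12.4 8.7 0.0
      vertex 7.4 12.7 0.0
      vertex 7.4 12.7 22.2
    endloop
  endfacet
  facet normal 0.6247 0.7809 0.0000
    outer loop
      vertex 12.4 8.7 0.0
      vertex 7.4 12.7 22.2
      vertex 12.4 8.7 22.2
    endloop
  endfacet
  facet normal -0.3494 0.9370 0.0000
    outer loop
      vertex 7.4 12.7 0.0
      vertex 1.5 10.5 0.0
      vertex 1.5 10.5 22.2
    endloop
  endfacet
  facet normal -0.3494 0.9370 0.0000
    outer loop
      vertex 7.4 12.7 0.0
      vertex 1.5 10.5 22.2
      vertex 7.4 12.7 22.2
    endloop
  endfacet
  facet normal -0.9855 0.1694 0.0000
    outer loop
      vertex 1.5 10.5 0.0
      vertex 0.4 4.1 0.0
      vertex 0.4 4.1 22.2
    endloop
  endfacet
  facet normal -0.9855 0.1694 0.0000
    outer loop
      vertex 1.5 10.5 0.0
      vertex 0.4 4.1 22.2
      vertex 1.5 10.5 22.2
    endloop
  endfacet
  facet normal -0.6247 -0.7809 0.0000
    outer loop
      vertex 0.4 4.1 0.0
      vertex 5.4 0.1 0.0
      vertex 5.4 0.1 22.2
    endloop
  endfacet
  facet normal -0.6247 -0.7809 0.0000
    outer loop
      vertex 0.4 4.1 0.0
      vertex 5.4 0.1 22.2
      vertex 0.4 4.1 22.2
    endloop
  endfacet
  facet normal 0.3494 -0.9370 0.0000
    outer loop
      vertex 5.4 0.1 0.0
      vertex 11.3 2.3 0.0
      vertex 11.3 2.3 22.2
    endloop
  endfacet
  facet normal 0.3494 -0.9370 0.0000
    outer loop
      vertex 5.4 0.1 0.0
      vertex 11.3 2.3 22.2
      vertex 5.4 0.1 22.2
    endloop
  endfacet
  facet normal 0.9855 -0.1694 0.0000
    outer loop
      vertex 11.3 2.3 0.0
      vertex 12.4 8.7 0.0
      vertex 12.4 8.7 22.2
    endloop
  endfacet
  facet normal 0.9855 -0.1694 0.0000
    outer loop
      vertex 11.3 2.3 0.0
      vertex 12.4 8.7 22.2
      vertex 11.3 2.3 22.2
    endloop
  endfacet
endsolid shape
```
; perimeter-only toolpath
G21 ; units = mm
G90 ; absolute positioning
G28 ; home
; layer 1
G0 Z4.4
G0 X12.4 Y8.7
G1 X7.4 Y12.7
G1 X1.5 Y10.5
G1 X0.4 Y4.1
G1 X5.4 Y0.1
G1 X11.3 Y2.3
G1 X12.4 Y8.7
; layer 2
G0 Z8.9
G0 X12.4 Y8.7
G1 X7.4 Y12.7
G1 X1.5 Y10.5
G1 X0.4 Y4.1
G1 X5.4 Y0.1
G1 X11.3 Y2.3
G1 X12.4 Y8.7
; layer 3
G0 Z13.3
G0 X12.4 Y8.7
G1 X7.4 Y12.7
G1 X1.5 Y10.5
G1 X0.4 Y4.1
G1 X5.4 Y0.1
G1 X11.3 Y2.3
G1 X12.4 Y8.7
; layer 4
G0 Z17.8
G0 X12.4 Y8.7
G1 X7.4 Y12.7
G1 X1.5 Y10.5
G1 X0.4 Y4.1
G1 X5.4 Y0.1
G1 X11.3 Y2.3
G1 X12.4 Y8.7
; layer 5
G0 Z22.2
G0 X12.4 Y8.7
G1 X7.4 Y12.7
G1 X1.5 Y10.5
G1 X0.4 Y4.1
G1 X5.4 Y0.1
G1 X11.3 Y2.3
G1 X12.4 Y8.7
M2 ; end

The solid is a regular 6-sided prism (a cylinder approximated with 6 flat sides), circumscribed radius ≈ 6.4 mm, height ≈ 22.2 mm. Slicing at Δz = 4.4 mm — 5 equal slices spanning the solid's height, so layer i sits at z = i·h/5 — gives 5 non-empty perimeters. Each is a 6-segment closed polygon; G0 lifts to the layer z and rapids to the start vertex, then G1 traces the edges.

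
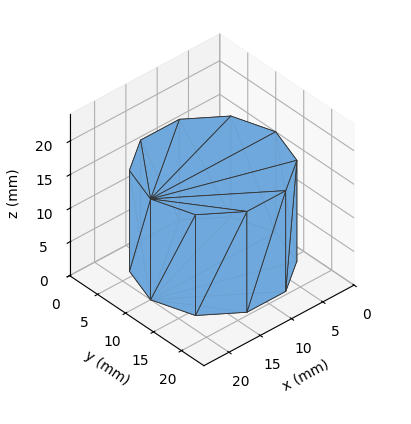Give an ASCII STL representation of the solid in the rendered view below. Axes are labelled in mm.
Reading the render: the shape is a regular 10-sided prism (a cylinder approximated with 10 flat sides), circumscribed radius ≈ 10 mm, height ≈ 15 mm (dimensions read to the nearest mm from the axis ticks). For the STL, each face is triangulated and given an outward normal.

solid part
  facet normal 0.0000 0.0000 -1.0000
    outer loop
      vertex 13.1 19.5 0.0
      vertex 18.1 15.9 0.0
      vertex 20.0 10.0 0.0
    endloop
  endfacet
  facet normal 0.0000 0.0000 -1.0000
    outer loop
      vertex 6.9 19.5 0.0
      vertex 13.1 19.5 0.0
      vertex 20.0 10.0 0.0
    endloop
  endfacet
  facet normal 0.0000 0.0000 -1.0000
    outer loop
      vertex 1.9 15.9 0.0
      vertex 6.9 19.5 0.0
      vertex 20.0 10.0 0.0
    endloop
  endfacet
  facet normal 0.0000 0.0000 -1.0000
    outer loop
      vertex 0.0 10.0 0.0
      vertex 1.9 15.9 0.0
      vertex 20.0 10.0 0.0
    endloop
  endfacet
  facet normal 0.0000 0.0000 -1.0000
    outer loop
      vertex 1.9 4.1 0.0
      vertex 0.0 10.0 0.0
      vertex 20.0 10.0 0.0
    endloop
  endfacet
  facet normal 0.0000 0.0000 -1.0000
    outer loop
      vertex 6.9 0.5 0.0
      vertex 1.9 4.1 0.0
      vertex 20.0 10.0 0.0
    endloop
  endfacet
  facet normal 0.0000 0.0000 -1.0000
    outer loop
      vertex 13.1 0.5 0.0
      vertex 6.9 0.5 0.0
      vertex 20.0 10.0 0.0
    endloop
  endfacet
  facet normal 0.0000 0.0000 -1.0000
    outer loop
      vertex 18.1 4.1 0.0
      vertex 13.1 0.5 0.0
      vertex 20.0 10.0 0.0
    endloop
  endfacet
  facet normal 0.0000 0.0000 1.0000
    outer loop
      vertex 20.0 10.0 15.0
      vertex 18.1 15.9 15.0
      vertex 13.1 19.5 15.0
    endloop
  endfacet
  facet normal 0.0000 0.0000 1.0000
    outer loop
      vertex 20.0 10.0 15.0
      vertex 13.1 19.5 15.0
      vertex 6.9 19.5 15.0
    endloop
  endfacet
  facet normal 0.0000 0.0000 1.0000
    outer loop
      vertex 20.0 10.0 15.0
      vertex 6.9 19.5 15.0
      vertex 1.9 15.9 15.0
    endloop
  endfacet
  facet normal 0.0000 0.0000 1.0000
    outer loop
      vertex 20.0 10.0 15.0
      vertex 1.9 15.9 15.0
      vertex 0.0 10.0 15.0
    endloop
  endfacet
  facet normal 0.0000 0.0000 1.0000
    outer loop
      vertex 20.0 10.0 15.0
      vertex 0.0 10.0 15.0
      vertex 1.9 4.1 15.0
    endloop
  endfacet
  facet normal 0.0000 0.0000 1.0000
    outer loop
      vertex 20.0 10.0 15.0
      vertex 1.9 4.1 15.0
      vertex 6.9 0.5 15.0
    endloop
  endfacet
  facet normal 0.0000 0.0000 1.0000
    outer loop
      vertex 20.0 10.0 15.0
      vertex 6.9 0.5 15.0
      vertex 13.1 0.5 15.0
    endloop
  endfacet
  facet normal 0.0000 0.0000 1.0000
    outer loop
      vertex 20.0 10.0 15.0
      vertex 13.1 0.5 15.0
      vertex 18.1 4.1 15.0
    endloop
  endfacet
  facet normal 0.9519 0.3065 0.0000
    outer loop
      vertex 20.0 10.0 0.0
      vertex 18.1 15.9 0.0
      vertex 18.1 15.9 15.0
    endloop
  endfacet
  facet normal 0.9519 0.3065 0.0000
    outer loop
      vertex 20.0 10.0 0.0
      vertex 18.1 15.9 15.0
      vertex 20.0 10.0 15.0
    endloop
  endfacet
  facet normal 0.5843 0.8115 0.0000
    outer loop
      vertex 18.1 15.9 0.0
      vertex 13.1 19.5 0.0
      vertex 13.1 19.5 15.0
    endloop
  endfacet
  facet normal 0.5843 0.8115 0.0000
    outer loop
      vertex 18.1 15.9 0.0
      vertex 13.1 19.5 15.0
      vertex 18.1 15.9 15.0
    endloop
  endfacet
  facet normal 0.0000 1.0000 0.0000
    outer loop
      vertex 13.1 19.5 0.0
      vertex 6.9 19.5 0.0
      vertex 6.9 19.5 15.0
    endloop
  endfacet
  facet normal 0.0000 1.0000 0.0000
    outer loop
      vertex 13.1 19.5 0.0
      vertex 6.9 19.5 15.0
      vertex 13.1 19.5 15.0
    endloop
  endfacet
  facet normal -0.5843 0.8115 0.0000
    outer loop
      vertex 6.9 19.5 0.0
      vertex 1.9 15.9 0.0
      vertex 1.9 15.9 15.0
    endloop
  endfacet
  facet normal -0.5843 0.8115 0.0000
    outer loop
      vertex 6.9 19.5 0.0
      vertex 1.9 15.9 15.0
      vertex 6.9 19.5 15.0
    endloop
  endfacet
  facet normal -0.9519 0.3065 0.0000
    outer loop
      vertex 1.9 15.9 0.0
      vertex 0.0 10.0 0.0
      vertex 0.0 10.0 15.0
    endloop
  endfacet
  facet normal -0.9519 0.3065 0.0000
    outer loop
      vertex 1.9 15.9 0.0
      vertex 0.0 10.0 15.0
      vertex 1.9 15.9 15.0
    endloop
  endfacet
  facet normal -0.9519 -0.3065 0.0000
    outer loop
      vertex 0.0 10.0 0.0
      vertex 1.9 4.1 0.0
      vertex 1.9 4.1 15.0
    endloop
  endfacet
  facet normal -0.9519 -0.3065 0.0000
    outer loop
      vertex 0.0 10.0 0.0
      vertex 1.9 4.1 15.0
      vertex 0.0 10.0 15.0
    endloop
  endfacet
  facet normal -0.5843 -0.8115 0.0000
    outer loop
      vertex 1.9 4.1 0.0
      vertex 6.9 0.5 0.0
      vertex 6.9 0.5 15.0
    endloop
  endfacet
  facet normal -0.5843 -0.8115 0.0000
    outer loop
      vertex 1.9 4.1 0.0
      vertex 6.9 0.5 15.0
      vertex 1.9 4.1 15.0
    endloop
  endfacet
  facet normal 0.0000 -1.0000 0.0000
    outer loop
      vertex 6.9 0.5 0.0
      vertex 13.1 0.5 0.0
      vertex 13.1 0.5 15.0
    endloop
  endfacet
  facet normal 0.0000 -1.0000 0.0000
    outer loop
      vertex 6.9 0.5 0.0
      vertex 13.1 0.5 15.0
      vertex 6.9 0.5 15.0
    endloop
  endfacet
  facet normal 0.5843 -0.8115 0.0000
    outer loop
      vertex 13.1 0.5 0.0
      vertex 18.1 4.1 0.0
      vertex 18.1 4.1 15.0
    endloop
  endfacet
  facet normal 0.5843 -0.8115 0.0000
    outer loop
      vertex 13.1 0.5 0.0
      vertex 18.1 4.1 15.0
      vertex 13.1 0.5 15.0
    endloop
  endfacet
  facet normal 0.9519 -0.3065 0.0000
    outer loop
      vertex 18.1 4.1 0.0
      vertex 20.0 10.0 0.0
      vertex 20.0 10.0 15.0
    endloop
  endfacet
  facet normal 0.9519 -0.3065 0.0000
    outer loop
      vertex 18.1 4.1 0.0
      vertex 20.0 10.0 15.0
      vertex 18.1 4.1 15.0
    endloop
  endfacet
endsolid part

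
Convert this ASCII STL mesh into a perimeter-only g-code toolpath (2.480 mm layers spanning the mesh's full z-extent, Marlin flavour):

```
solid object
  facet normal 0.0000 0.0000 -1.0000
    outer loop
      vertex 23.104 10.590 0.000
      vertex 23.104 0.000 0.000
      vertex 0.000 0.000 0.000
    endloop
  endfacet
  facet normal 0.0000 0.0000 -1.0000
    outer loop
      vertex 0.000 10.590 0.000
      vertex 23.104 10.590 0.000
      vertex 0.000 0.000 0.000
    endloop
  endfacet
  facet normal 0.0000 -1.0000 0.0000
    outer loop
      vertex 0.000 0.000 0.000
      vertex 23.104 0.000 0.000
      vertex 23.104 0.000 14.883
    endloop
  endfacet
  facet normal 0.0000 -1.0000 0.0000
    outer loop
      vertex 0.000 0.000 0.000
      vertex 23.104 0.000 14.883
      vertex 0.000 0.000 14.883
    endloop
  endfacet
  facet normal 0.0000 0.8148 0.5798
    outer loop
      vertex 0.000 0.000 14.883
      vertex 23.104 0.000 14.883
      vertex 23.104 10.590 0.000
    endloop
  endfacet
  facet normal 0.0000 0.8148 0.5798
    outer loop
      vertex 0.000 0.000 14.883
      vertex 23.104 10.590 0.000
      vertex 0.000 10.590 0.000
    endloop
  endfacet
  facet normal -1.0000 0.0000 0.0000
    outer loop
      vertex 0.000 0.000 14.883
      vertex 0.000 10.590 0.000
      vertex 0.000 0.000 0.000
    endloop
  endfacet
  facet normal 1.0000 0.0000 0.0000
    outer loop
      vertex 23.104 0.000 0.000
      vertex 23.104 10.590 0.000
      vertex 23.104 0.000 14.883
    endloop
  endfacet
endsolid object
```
; perimeter-only toolpath
G21 ; units = mm
G90 ; absolute positioning
G28 ; home
; layer 1
G0 Z2.480
G0 X0.000 Y0.000
G1 X23.104 Y0.000
G1 X23.104 Y8.825
G1 X0.000 Y8.825
G1 X0.000 Y0.000
; layer 2
G0 Z4.961
G0 X0.000 Y0.000
G1 X23.104 Y0.000
G1 X23.104 Y7.060
G1 X0.000 Y7.060
G1 X0.000 Y0.000
; layer 3
G0 Z7.441
G0 X0.000 Y0.000
G1 X23.104 Y0.000
G1 X23.104 Y5.295
G1 X0.000 Y5.295
G1 X0.000 Y0.000
; layer 4
G0 Z9.922
G0 X0.000 Y0.000
G1 X23.104 Y0.000
G1 X23.104 Y3.530
G1 X0.000 Y3.530
G1 X0.000 Y0.000
; layer 5
G0 Z12.402
G0 X0.000 Y0.000
G1 X23.104 Y0.000
G1 X23.104 Y1.765
G1 X0.000 Y1.765
G1 X0.000 Y0.000
M2 ; end

The solid is a wedge (ramp): 23.1 × 10.6 mm base, rising to 14.9 mm along the y=0 edge and sloping linearly to z=0 at y=10.6. Slicing at Δz = 2.480 mm — 6 equal slices spanning the solid's height, so layer i sits at z = i·h/6 — gives 5 non-empty perimeters. Each is a 4-segment closed polygon; G0 lifts to the layer z and rapids to the start vertex, then G1 traces the edges. The cross-section shrinks linearly with z (the slice at the apex is degenerate and omitted).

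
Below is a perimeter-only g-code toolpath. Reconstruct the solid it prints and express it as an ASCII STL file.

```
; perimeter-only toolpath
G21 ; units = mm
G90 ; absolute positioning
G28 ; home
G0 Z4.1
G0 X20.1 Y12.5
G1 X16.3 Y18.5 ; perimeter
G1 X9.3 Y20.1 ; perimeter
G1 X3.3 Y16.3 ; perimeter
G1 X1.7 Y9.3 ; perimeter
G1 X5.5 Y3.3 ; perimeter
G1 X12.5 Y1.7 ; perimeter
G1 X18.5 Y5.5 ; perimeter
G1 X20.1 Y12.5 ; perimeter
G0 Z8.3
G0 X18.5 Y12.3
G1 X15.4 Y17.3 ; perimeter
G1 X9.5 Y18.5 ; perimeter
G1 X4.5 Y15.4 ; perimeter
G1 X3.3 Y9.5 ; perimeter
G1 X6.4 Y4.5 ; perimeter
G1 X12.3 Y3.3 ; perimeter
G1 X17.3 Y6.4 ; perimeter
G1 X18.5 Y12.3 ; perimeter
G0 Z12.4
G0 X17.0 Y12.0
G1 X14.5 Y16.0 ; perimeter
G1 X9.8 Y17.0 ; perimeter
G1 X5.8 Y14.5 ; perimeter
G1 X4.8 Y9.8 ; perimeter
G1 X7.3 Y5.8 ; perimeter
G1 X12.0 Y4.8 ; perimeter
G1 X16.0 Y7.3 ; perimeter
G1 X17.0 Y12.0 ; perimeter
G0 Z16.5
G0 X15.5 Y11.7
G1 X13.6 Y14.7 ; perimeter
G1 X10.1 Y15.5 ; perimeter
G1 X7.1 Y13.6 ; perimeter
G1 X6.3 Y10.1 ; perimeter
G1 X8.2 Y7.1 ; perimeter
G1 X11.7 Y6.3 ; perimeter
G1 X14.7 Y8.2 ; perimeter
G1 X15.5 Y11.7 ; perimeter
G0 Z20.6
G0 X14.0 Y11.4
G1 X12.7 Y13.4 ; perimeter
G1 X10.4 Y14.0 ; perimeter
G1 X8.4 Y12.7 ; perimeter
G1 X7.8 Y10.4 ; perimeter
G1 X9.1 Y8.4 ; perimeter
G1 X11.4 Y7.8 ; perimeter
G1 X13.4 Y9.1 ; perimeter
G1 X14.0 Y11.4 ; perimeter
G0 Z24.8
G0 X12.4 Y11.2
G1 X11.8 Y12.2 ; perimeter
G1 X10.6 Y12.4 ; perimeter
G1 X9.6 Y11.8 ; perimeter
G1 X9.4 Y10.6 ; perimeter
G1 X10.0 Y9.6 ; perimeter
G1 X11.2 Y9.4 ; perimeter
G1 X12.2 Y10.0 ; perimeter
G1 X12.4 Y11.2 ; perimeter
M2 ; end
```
solid part
  facet normal 0.0000 0.0000 -1.0000
    outer loop
      vertex 9.0 21.6 0.0
      vertex 17.2 19.8 0.0
      vertex 21.6 12.8 0.0
    endloop
  endfacet
  facet normal 0.0000 0.0000 -1.0000
    outer loop
      vertex 2.0 17.2 0.0
      vertex 9.0 21.6 0.0
      vertex 21.6 12.8 0.0
    endloop
  endfacet
  facet normal 0.0000 0.0000 -1.0000
    outer loop
      vertex 0.2 9.0 0.0
      vertex 2.0 17.2 0.0
      vertex 21.6 12.8 0.0
    endloop
  endfacet
  facet normal 0.0000 0.0000 -1.0000
    outer loop
      vertex 4.6 2.0 0.0
      vertex 0.2 9.0 0.0
      vertex 21.6 12.8 0.0
    endloop
  endfacet
  facet normal 0.0000 0.0000 -1.0000
    outer loop
      vertex 12.8 0.2 0.0
      vertex 4.6 2.0 0.0
      vertex 21.6 12.8 0.0
    endloop
  endfacet
  facet normal 0.0000 0.0000 -1.0000
    outer loop
      vertex 19.8 4.6 0.0
      vertex 12.8 0.2 0.0
      vertex 21.6 12.8 0.0
    endloop
  endfacet
  facet normal 0.7995 0.5025 0.3290
    outer loop
      vertex 21.6 12.8 0.0
      vertex 17.2 19.8 0.0
      vertex 10.9 10.9 28.9
    endloop
  endfacet
  facet normal 0.2025 0.9226 0.3283
    outer loop
      vertex 17.2 19.8 0.0
      vertex 9.0 21.6 0.0
      vertex 10.9 10.9 28.9
    endloop
  endfacet
  facet normal -0.5025 0.7995 0.3290
    outer loop
      vertex 9.0 21.6 0.0
      vertex 2.0 17.2 0.0
      vertex 10.9 10.9 28.9
    endloop
  endfacet
  facet normal -0.9226 0.2025 0.3283
    outer loop
      vertex 2.0 17.2 0.0
      vertex 0.2 9.0 0.0
      vertex 10.9 10.9 28.9
    endloop
  endfacet
  facet normal -0.7995 -0.5025 0.3290
    outer loop
      vertex 0.2 9.0 0.0
      vertex 4.6 2.0 0.0
      vertex 10.9 10.9 28.9
    endloop
  endfacet
  facet normal -0.2025 -0.9226 0.3283
    outer loop
      vertex 4.6 2.0 0.0
      vertex 12.8 0.2 0.0
      vertex 10.9 10.9 28.9
    endloop
  endfacet
  facet normal 0.5025 -0.7995 0.3290
    outer loop
      vertex 12.8 0.2 0.0
      vertex 19.8 4.6 0.0
      vertex 10.9 10.9 28.9
    endloop
  endfacet
  facet normal 0.9226 -0.2025 0.3283
    outer loop
      vertex 19.8 4.6 0.0
      vertex 21.6 12.8 0.0
      vertex 10.9 10.9 28.9
    endloop
  endfacet
endsolid part

The G0 Z moves step by Δz≈4.1 mm. The G1 loops shrink linearly with z, so the solid tapers from its base footprint up to z≈28.9. Closing with a flat bottom cap and the tapered top and triangulating gives 14 facets — a regular 8-sided pyramid, base circumscribed radius ≈ 10.9 mm, apex at z ≈ 28.9 mm.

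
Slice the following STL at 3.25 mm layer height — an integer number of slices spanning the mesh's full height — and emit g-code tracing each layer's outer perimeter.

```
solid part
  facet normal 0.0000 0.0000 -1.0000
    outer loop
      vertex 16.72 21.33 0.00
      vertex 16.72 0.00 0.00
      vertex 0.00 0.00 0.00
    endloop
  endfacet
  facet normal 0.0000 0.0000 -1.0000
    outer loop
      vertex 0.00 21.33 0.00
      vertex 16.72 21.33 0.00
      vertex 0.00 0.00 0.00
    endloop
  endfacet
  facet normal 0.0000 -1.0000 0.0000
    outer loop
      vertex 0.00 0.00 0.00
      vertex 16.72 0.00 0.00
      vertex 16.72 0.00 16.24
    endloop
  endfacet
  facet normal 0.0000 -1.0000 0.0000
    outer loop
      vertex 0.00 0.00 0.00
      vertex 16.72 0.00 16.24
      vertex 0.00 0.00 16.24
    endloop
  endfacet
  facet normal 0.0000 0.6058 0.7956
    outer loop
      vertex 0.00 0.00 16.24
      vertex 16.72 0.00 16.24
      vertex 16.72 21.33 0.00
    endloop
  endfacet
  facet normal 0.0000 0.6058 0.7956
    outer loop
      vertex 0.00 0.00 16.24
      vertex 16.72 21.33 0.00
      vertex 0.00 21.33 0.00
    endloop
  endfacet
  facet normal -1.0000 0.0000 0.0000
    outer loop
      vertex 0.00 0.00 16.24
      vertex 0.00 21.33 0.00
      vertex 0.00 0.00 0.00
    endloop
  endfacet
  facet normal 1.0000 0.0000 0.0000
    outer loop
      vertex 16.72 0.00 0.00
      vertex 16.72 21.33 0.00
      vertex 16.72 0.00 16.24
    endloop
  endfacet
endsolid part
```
; perimeter-only toolpath
G21 ; units = mm
G90 ; absolute positioning
G28 ; home
; layer 1
G0 Z3.25
G0 X0.00 Y0.00
G1 X16.72 Y0.00
G1 X16.72 Y17.06
G1 X0.00 Y17.06
G1 X0.00 Y0.00
; layer 2
G0 Z6.50
G0 X0.00 Y0.00
G1 X16.72 Y0.00
G1 X16.72 Y12.80
G1 X0.00 Y12.80
G1 X0.00 Y0.00
; layer 3
G0 Z9.74
G0 X0.00 Y0.00
G1 X16.72 Y0.00
G1 X16.72 Y8.53
G1 X0.00 Y8.53
G1 X0.00 Y0.00
; layer 4
G0 Z12.99
G0 X0.00 Y0.00
G1 X16.72 Y0.00
G1 X16.72 Y4.27
G1 X0.00 Y4.27
G1 X0.00 Y0.00
M2 ; end

The solid is a wedge (ramp): 16.7 × 21.3 mm base, rising to 16.2 mm along the y=0 edge and sloping linearly to z=0 at y=21.3. Slicing at Δz = 3.25 mm — 5 equal slices spanning the solid's height, so layer i sits at z = i·h/5 — gives 4 non-empty perimeters. Each is a 4-segment closed polygon; G0 lifts to the layer z and rapids to the start vertex, then G1 traces the edges. The cross-section shrinks linearly with z (the slice at the apex is degenerate and omitted).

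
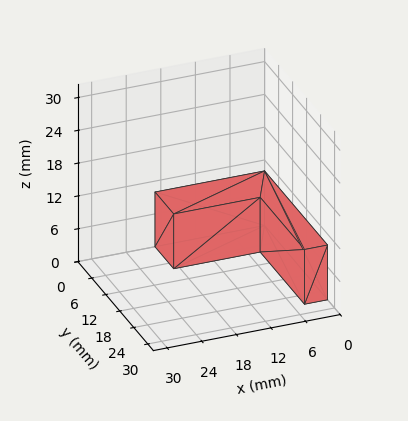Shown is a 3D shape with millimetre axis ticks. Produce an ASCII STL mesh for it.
Reading the render: the shape is an L-shaped prism: outer 19 × 27 mm, arm thicknesses ≈ 8 mm (horizontal) and 4 mm (vertical), extruded 10 mm in z (dimensions read to the nearest mm from the axis ticks). For the STL, each face is triangulated and given an outward normal.

solid part
  facet normal 0.0000 0.0000 -1.0000
    outer loop
      vertex 19.000 8.000 0.000
      vertex 19.000 0.000 0.000
      vertex 0.000 0.000 0.000
    endloop
  endfacet
  facet normal 0.0000 0.0000 -1.0000
    outer loop
      vertex 4.000 8.000 0.000
      vertex 19.000 8.000 0.000
      vertex 0.000 0.000 0.000
    endloop
  endfacet
  facet normal 0.0000 0.0000 -1.0000
    outer loop
      vertex 4.000 27.000 0.000
      vertex 4.000 8.000 0.000
      vertex 0.000 0.000 0.000
    endloop
  endfacet
  facet normal 0.0000 0.0000 -1.0000
    outer loop
      vertex 0.000 27.000 0.000
      vertex 4.000 27.000 0.000
      vertex 0.000 0.000 0.000
    endloop
  endfacet
  facet normal 0.0000 0.0000 1.0000
    outer loop
      vertex 0.000 0.000 10.000
      vertex 19.000 0.000 10.000
      vertex 19.000 8.000 10.000
    endloop
  endfacet
  facet normal 0.0000 0.0000 1.0000
    outer loop
      vertex 0.000 0.000 10.000
      vertex 19.000 8.000 10.000
      vertex 4.000 8.000 10.000
    endloop
  endfacet
  facet normal 0.0000 0.0000 1.0000
    outer loop
      vertex 0.000 0.000 10.000
      vertex 4.000 8.000 10.000
      vertex 4.000 27.000 10.000
    endloop
  endfacet
  facet normal 0.0000 0.0000 1.0000
    outer loop
      vertex 0.000 0.000 10.000
      vertex 4.000 27.000 10.000
      vertex 0.000 27.000 10.000
    endloop
  endfacet
  facet normal 0.0000 -1.0000 0.0000
    outer loop
      vertex 0.000 0.000 0.000
      vertex 19.000 0.000 0.000
      vertex 19.000 0.000 10.000
    endloop
  endfacet
  facet normal 0.0000 -1.0000 0.0000
    outer loop
      vertex 0.000 0.000 0.000
      vertex 19.000 0.000 10.000
      vertex 0.000 0.000 10.000
    endloop
  endfacet
  facet normal 1.0000 0.0000 0.0000
    outer loop
      vertex 19.000 0.000 0.000
      vertex 19.000 8.000 0.000
      vertex 19.000 8.000 10.000
    endloop
  endfacet
  facet normal 1.0000 0.0000 0.0000
    outer loop
      vertex 19.000 0.000 0.000
      vertex 19.000 8.000 10.000
      vertex 19.000 0.000 10.000
    endloop
  endfacet
  facet normal 0.0000 1.0000 0.0000
    outer loop
      vertex 19.000 8.000 0.000
      vertex 4.000 8.000 0.000
      vertex 4.000 8.000 10.000
    endloop
  endfacet
  facet normal 0.0000 1.0000 0.0000
    outer loop
      vertex 19.000 8.000 0.000
      vertex 4.000 8.000 10.000
      vertex 19.000 8.000 10.000
    endloop
  endfacet
  facet normal 1.0000 0.0000 0.0000
    outer loop
      vertex 4.000 8.000 0.000
      vertex 4.000 27.000 0.000
      vertex 4.000 27.000 10.000
    endloop
  endfacet
  facet normal 1.0000 0.0000 0.0000
    outer loop
      vertex 4.000 8.000 0.000
      vertex 4.000 27.000 10.000
      vertex 4.000 8.000 10.000
    endloop
  endfacet
  facet normal 0.0000 1.0000 0.0000
    outer loop
      vertex 4.000 27.000 0.000
      vertex 0.000 27.000 0.000
      vertex 0.000 27.000 10.000
    endloop
  endfacet
  facet normal 0.0000 1.0000 0.0000
    outer loop
      vertex 4.000 27.000 0.000
      vertex 0.000 27.000 10.000
      vertex 4.000 27.000 10.000
    endloop
  endfacet
  facet normal -1.0000 0.0000 0.0000
    outer loop
      vertex 0.000 27.000 0.000
      vertex 0.000 0.000 0.000
      vertex 0.000 0.000 10.000
    endloop
  endfacet
  facet normal -1.0000 0.0000 0.0000
    outer loop
      vertex 0.000 27.000 0.000
      vertex 0.000 0.000 10.000
      vertex 0.000 27.000 10.000
    endloop
  endfacet
endsolid part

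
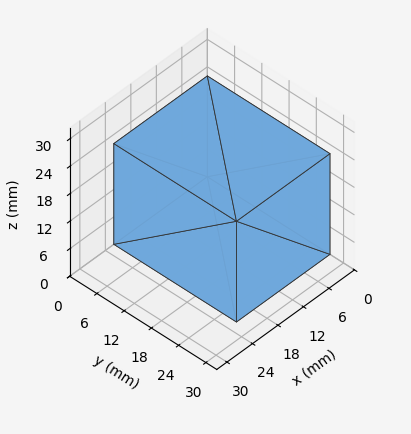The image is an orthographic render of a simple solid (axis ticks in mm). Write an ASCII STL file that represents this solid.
Reading the render: the shape is a rectangular box, roughly 22 × 27 mm footprint and 22 mm tall (dimensions read to the nearest mm from the axis ticks). For the STL, each face is triangulated and given an outward normal.

solid part
  facet normal 0.0000 0.0000 -1.0000
    outer loop
      vertex 22.00 27.00 0.00
      vertex 22.00 0.00 0.00
      vertex 0.00 0.00 0.00
    endloop
  endfacet
  facet normal 0.0000 0.0000 -1.0000
    outer loop
      vertex 0.00 27.00 0.00
      vertex 22.00 27.00 0.00
      vertex 0.00 0.00 0.00
    endloop
  endfacet
  facet normal 0.0000 0.0000 1.0000
    outer loop
      vertex 0.00 0.00 22.00
      vertex 22.00 0.00 22.00
      vertex 22.00 27.00 22.00
    endloop
  endfacet
  facet normal 0.0000 0.0000 1.0000
    outer loop
      vertex 0.00 0.00 22.00
      vertex 22.00 27.00 22.00
      vertex 0.00 27.00 22.00
    endloop
  endfacet
  facet normal 0.0000 -1.0000 0.0000
    outer loop
      vertex 0.00 0.00 0.00
      vertex 22.00 0.00 0.00
      vertex 22.00 0.00 22.00
    endloop
  endfacet
  facet normal 0.0000 -1.0000 0.0000
    outer loop
      vertex 0.00 0.00 0.00
      vertex 22.00 0.00 22.00
      vertex 0.00 0.00 22.00
    endloop
  endfacet
  facet normal 0.0000 1.0000 0.0000
    outer loop
      vertex 22.00 27.00 22.00
      vertex 22.00 27.00 0.00
      vertex 0.00 27.00 0.00
    endloop
  endfacet
  facet normal 0.0000 1.0000 0.0000
    outer loop
      vertex 0.00 27.00 22.00
      vertex 22.00 27.00 22.00
      vertex 0.00 27.00 0.00
    endloop
  endfacet
  facet normal -1.0000 0.0000 0.0000
    outer loop
      vertex 0.00 27.00 22.00
      vertex 0.00 27.00 0.00
      vertex 0.00 0.00 0.00
    endloop
  endfacet
  facet normal -1.0000 0.0000 0.0000
    outer loop
      vertex 0.00 0.00 22.00
      vertex 0.00 27.00 22.00
      vertex 0.00 0.00 0.00
    endloop
  endfacet
  facet normal 1.0000 0.0000 0.0000
    outer loop
      vertex 22.00 0.00 0.00
      vertex 22.00 27.00 0.00
      vertex 22.00 27.00 22.00
    endloop
  endfacet
  facet normal 1.0000 0.0000 0.0000
    outer loop
      vertex 22.00 0.00 0.00
      vertex 22.00 27.00 22.00
      vertex 22.00 0.00 22.00
    endloop
  endfacet
endsolid part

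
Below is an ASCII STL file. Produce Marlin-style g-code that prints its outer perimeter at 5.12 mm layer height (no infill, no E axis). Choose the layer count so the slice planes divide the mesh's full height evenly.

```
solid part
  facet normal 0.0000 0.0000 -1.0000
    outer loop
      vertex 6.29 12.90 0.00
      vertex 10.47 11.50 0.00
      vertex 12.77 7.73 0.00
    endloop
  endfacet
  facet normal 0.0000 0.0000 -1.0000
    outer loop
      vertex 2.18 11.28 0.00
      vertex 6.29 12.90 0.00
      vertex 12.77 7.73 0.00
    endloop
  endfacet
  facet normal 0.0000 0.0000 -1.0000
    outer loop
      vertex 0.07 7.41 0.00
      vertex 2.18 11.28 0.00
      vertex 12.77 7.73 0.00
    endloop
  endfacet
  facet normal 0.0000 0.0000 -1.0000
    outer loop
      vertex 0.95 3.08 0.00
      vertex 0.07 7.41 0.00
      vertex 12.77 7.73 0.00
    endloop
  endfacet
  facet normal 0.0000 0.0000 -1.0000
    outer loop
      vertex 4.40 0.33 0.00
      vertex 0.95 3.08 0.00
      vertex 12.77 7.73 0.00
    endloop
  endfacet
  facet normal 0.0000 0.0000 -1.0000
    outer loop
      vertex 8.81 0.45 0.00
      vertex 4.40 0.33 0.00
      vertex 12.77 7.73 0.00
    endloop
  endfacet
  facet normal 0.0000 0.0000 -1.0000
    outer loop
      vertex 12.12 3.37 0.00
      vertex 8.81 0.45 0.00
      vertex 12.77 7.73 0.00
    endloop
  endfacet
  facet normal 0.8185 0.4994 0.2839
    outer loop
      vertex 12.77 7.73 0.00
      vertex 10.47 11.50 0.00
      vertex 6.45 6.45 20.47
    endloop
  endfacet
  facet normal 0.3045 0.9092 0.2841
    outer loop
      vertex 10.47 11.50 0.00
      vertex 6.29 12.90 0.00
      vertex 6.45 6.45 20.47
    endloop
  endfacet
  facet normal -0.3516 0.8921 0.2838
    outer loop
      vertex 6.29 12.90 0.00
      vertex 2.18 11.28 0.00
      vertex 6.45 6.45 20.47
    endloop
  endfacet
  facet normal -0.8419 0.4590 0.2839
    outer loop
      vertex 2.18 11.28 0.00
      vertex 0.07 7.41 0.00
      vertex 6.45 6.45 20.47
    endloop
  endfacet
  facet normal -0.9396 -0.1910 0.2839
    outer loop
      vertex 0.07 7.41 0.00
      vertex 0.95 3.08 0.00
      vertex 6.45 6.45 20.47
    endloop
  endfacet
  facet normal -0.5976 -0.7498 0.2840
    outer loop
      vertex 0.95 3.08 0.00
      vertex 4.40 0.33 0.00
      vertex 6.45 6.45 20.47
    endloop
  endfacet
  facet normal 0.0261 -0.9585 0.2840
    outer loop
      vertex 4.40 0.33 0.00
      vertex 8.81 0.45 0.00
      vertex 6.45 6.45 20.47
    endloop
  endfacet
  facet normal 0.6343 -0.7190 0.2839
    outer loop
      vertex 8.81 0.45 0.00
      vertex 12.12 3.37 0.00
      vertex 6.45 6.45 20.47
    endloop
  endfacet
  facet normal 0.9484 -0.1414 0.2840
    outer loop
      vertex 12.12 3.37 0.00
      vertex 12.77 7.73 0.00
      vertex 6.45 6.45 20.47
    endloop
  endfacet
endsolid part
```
; perimeter-only toolpath
G21 ; units = mm
G90 ; absolute positioning
G28 ; home
; layer 1
G0 Z5.12
G0 X11.19 Y7.41
G1 X9.47 Y10.24
G1 X6.33 Y11.29
G1 X3.25 Y10.07
G1 X1.67 Y7.17
G1 X2.33 Y3.92
G1 X4.91 Y1.86
G1 X8.22 Y1.95
G1 X10.70 Y4.14
G1 X11.19 Y7.41
; layer 2
G0 Z10.23
G0 X9.61 Y7.09
G1 X8.46 Y8.97
G1 X6.37 Y9.68
G1 X4.32 Y8.87
G1 X3.26 Y6.93
G1 X3.70 Y4.77
G1 X5.43 Y3.39
G1 X7.63 Y3.45
G1 X9.29 Y4.91
G1 X9.61 Y7.09
; layer 3
G0 Z15.35
G0 X8.03 Y6.77
G1 X7.46 Y7.71
G1 X6.41 Y8.06
G1 X5.38 Y7.66
G1 X4.86 Y6.69
G1 X5.08 Y5.61
G1 X5.94 Y4.92
G1 X7.04 Y4.95
G1 X7.87 Y5.68
G1 X8.03 Y6.77
M2 ; end

The solid is a regular 9-sided pyramid, base circumscribed radius ≈ 6.45 mm, apex at z ≈ 20.5 mm. Slicing at Δz = 5.12 mm — 4 equal slices spanning the solid's height, so layer i sits at z = i·h/4 — gives 3 non-empty perimeters. Each is a 9-segment closed polygon; G0 lifts to the layer z and rapids to the start vertex, then G1 traces the edges. The cross-section shrinks linearly with z (the slice at the apex is degenerate and omitted).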